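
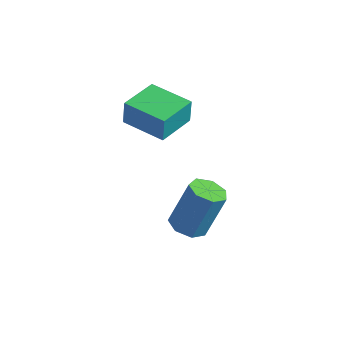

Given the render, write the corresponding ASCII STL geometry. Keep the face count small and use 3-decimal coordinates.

solid 
facet normal -0.999 -0.021 0.024
outer loop
vertex -0.512 0.641 3.901
vertex -0.551 2.358 3.812
vertex -0.538 0.582 2.773
endloop
endfacet
facet normal 0.022 -0.998 0.052
outer loop
vertex 1.351 0.622 2.728
vertex -0.512 0.641 3.901
vertex -0.538 0.582 2.773
endloop
endfacet
facet normal -0.999 -0.021 0.024
outer loop
vertex -0.538 0.582 2.773
vertex -0.551 2.358 3.812
vertex -0.577 2.299 2.684
endloop
endfacet
facet normal -0.023 -0.052 -0.998
outer loop
vertex -0.577 2.299 2.684
vertex 1.351 0.622 2.728
vertex -0.538 0.582 2.773
endloop
endfacet
facet normal 0.023 0.052 0.998
outer loop
vertex -0.512 0.641 3.901
vertex 1.338 2.398 3.767
vertex -0.551 2.358 3.812
endloop
endfacet
facet normal 0.022 -0.998 0.052
outer loop
vertex 1.377 0.681 3.856
vertex -0.512 0.641 3.901
vertex 1.351 0.622 2.728
endloop
endfacet
facet normal 0.023 0.052 0.998
outer loop
vertex 1.377 0.681 3.856
vertex 1.338 2.398 3.767
vertex -0.512 0.641 3.901
endloop
endfacet
facet normal -0.022 0.998 -0.052
outer loop
vertex -0.551 2.358 3.812
vertex 1.338 2.398 3.767
vertex -0.577 2.299 2.684
endloop
endfacet
facet normal -0.023 -0.052 -0.998
outer loop
vertex 1.312 2.339 2.639
vertex 1.351 0.622 2.728
vertex -0.577 2.299 2.684
endloop
endfacet
facet normal -0.022 0.998 -0.052
outer loop
vertex -0.577 2.299 2.684
vertex 1.338 2.398 3.767
vertex 1.312 2.339 2.639
endloop
endfacet
facet normal 0.999 0.021 -0.024
outer loop
vertex 1.312 2.339 2.639
vertex 1.377 0.681 3.856
vertex 1.351 0.622 2.728
endloop
endfacet
facet normal 0.999 0.021 -0.024
outer loop
vertex 1.338 2.398 3.767
vertex 1.377 0.681 3.856
vertex 1.312 2.339 2.639
endloop
endfacet
facet normal -0.201 -0.348 -0.916
outer loop
vertex 3.192 0.877 -2.388
vertex 2.416 0.777 -2.18
vertex 2.771 1.428 -2.505
endloop
endfacet
facet normal 0.775 0.515 -0.366
outer loop
vertex 3.192 0.877 -2.388
vertex 2.771 1.428 -2.505
vertex 3.621 1.624 -0.429
endloop
endfacet
facet normal 0.774 0.516 -0.366
outer loop
vertex 3.621 1.624 -0.429
vertex 2.771 1.428 -2.505
vertex 3.199 2.174 -0.546
endloop
endfacet
facet normal 0.201 0.349 0.915
outer loop
vertex 3.621 1.624 -0.429
vertex 3.199 2.174 -0.546
vertex 2.844 1.523 -0.22
endloop
endfacet
facet normal -0.199 -0.349 -0.916
outer loop
vertex 2.771 1.428 -2.505
vertex 2.416 0.777 -2.18
vertex 2.082 1.488 -2.378
endloop
endfacet
facet normal 0.015 0.933 -0.359
outer loop
vertex 2.771 1.428 -2.505
vertex 2.082 1.488 -2.378
vertex 3.199 2.174 -0.546
endloop
endfacet
facet normal 0.015 0.933 -0.358
outer loop
vertex 3.199 2.174 -0.546
vertex 2.082 1.488 -2.378
vertex 2.511 2.234 -0.418
endloop
endfacet
facet normal 0.201 0.349 0.915
outer loop
vertex 3.199 2.174 -0.546
vertex 2.511 2.234 -0.418
vertex 2.844 1.523 -0.22
endloop
endfacet
facet normal -0.200 -0.349 -0.915
outer loop
vertex 2.082 1.488 -2.378
vertex 2.416 0.777 -2.18
vertex 1.645 1.012 -2.101
endloop
endfacet
facet normal -0.757 0.648 -0.081
outer loop
vertex 2.082 1.488 -2.378
vertex 1.645 1.012 -2.101
vertex 2.511 2.234 -0.418
endloop
endfacet
facet normal -0.756 0.649 -0.082
outer loop
vertex 2.511 2.234 -0.418
vertex 1.645 1.012 -2.101
vertex 2.073 1.759 -0.142
endloop
endfacet
facet normal 0.199 0.348 0.916
outer loop
vertex 2.511 2.234 -0.418
vertex 2.073 1.759 -0.142
vertex 2.844 1.523 -0.22
endloop
endfacet
facet normal -0.200 -0.349 -0.915
outer loop
vertex 1.645 1.012 -2.101
vertex 2.416 0.777 -2.18
vertex 1.788 0.359 -1.883
endloop
endfacet
facet normal -0.958 -0.124 0.257
outer loop
vertex 1.645 1.012 -2.101
vertex 1.788 0.359 -1.883
vertex 2.073 1.759 -0.142
endloop
endfacet
facet normal -0.958 -0.124 0.257
outer loop
vertex 2.073 1.759 -0.142
vertex 1.788 0.359 -1.883
vertex 2.216 1.106 0.076
endloop
endfacet
facet normal 0.200 0.349 0.916
outer loop
vertex 2.073 1.759 -0.142
vertex 2.216 1.106 0.076
vertex 2.844 1.523 -0.22
endloop
endfacet
facet normal -0.200 -0.349 -0.915
outer loop
vertex 1.788 0.359 -1.883
vertex 2.416 0.777 -2.18
vertex 2.404 0.021 -1.889
endloop
endfacet
facet normal -0.437 -0.804 0.402
outer loop
vertex 1.788 0.359 -1.883
vertex 2.404 0.021 -1.889
vertex 2.216 1.106 0.076
endloop
endfacet
facet normal -0.438 -0.804 0.402
outer loop
vertex 2.216 1.106 0.076
vertex 2.404 0.021 -1.889
vertex 2.832 0.767 0.07
endloop
endfacet
facet normal 0.200 0.348 0.916
outer loop
vertex 2.216 1.106 0.076
vertex 2.832 0.767 0.07
vertex 2.844 1.523 -0.22
endloop
endfacet
facet normal -0.200 -0.349 -0.916
outer loop
vertex 2.404 0.021 -1.889
vertex 2.416 0.777 -2.18
vertex 3.029 0.251 -2.113
endloop
endfacet
facet normal 0.411 -0.878 0.245
outer loop
vertex 2.404 0.021 -1.889
vertex 3.029 0.251 -2.113
vertex 2.832 0.767 0.07
endloop
endfacet
facet normal 0.412 -0.878 0.245
outer loop
vertex 2.832 0.767 0.07
vertex 3.029 0.251 -2.113
vertex 3.457 0.998 -0.154
endloop
endfacet
facet normal 0.200 0.348 0.916
outer loop
vertex 2.832 0.767 0.07
vertex 3.457 0.998 -0.154
vertex 2.844 1.523 -0.22
endloop
endfacet
facet normal -0.200 -0.350 -0.915
outer loop
vertex 3.029 0.251 -2.113
vertex 2.416 0.777 -2.18
vertex 3.192 0.877 -2.388
endloop
endfacet
facet normal 0.952 -0.291 -0.097
outer loop
vertex 3.029 0.251 -2.113
vertex 3.192 0.877 -2.388
vertex 3.457 0.998 -0.154
endloop
endfacet
facet normal 0.952 -0.292 -0.097
outer loop
vertex 3.457 0.998 -0.154
vertex 3.192 0.877 -2.388
vertex 3.621 1.624 -0.429
endloop
endfacet
facet normal 0.201 0.349 0.915
outer loop
vertex 3.457 0.998 -0.154
vertex 3.621 1.624 -0.429
vertex 2.844 1.523 -0.22
endloop
endfacet

endsolid


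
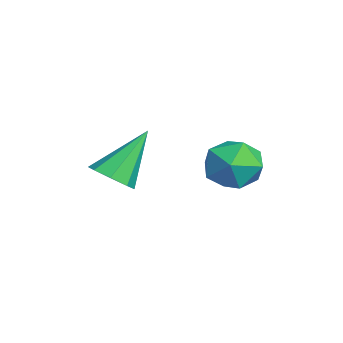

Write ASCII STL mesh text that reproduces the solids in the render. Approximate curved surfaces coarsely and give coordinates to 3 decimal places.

solid 
facet normal -0.499 0.795 -0.346
outer loop
vertex 1.415 2.496 -1.129
vertex 0.541 2.053 -0.886
vertex 1.013 2.641 -0.215
endloop
endfacet
facet normal 0.142 0.985 -0.094
outer loop
vertex 1.415 2.496 -1.129
vertex 1.013 2.641 -0.215
vertex 2.006 2.489 -0.311
endloop
endfacet
facet normal 0.638 0.621 -0.456
outer loop
vertex 1.415 2.496 -1.129
vertex 2.006 2.489 -0.311
vertex 2.148 1.807 -1.042
endloop
endfacet
facet normal 0.304 0.206 -0.930
outer loop
vertex 1.415 2.496 -1.129
vertex 2.148 1.807 -1.042
vertex 1.242 1.538 -1.398
endloop
endfacet
facet normal -0.399 0.314 -0.862
outer loop
vertex 1.415 2.496 -1.129
vertex 1.242 1.538 -1.398
vertex 0.541 2.053 -0.886
endloop
endfacet
facet normal 0.178 0.787 0.590
outer loop
vertex 2.006 2.489 -0.311
vertex 1.013 2.641 -0.215
vertex 1.498 2.042 0.438
endloop
endfacet
facet normal -0.858 0.479 0.184
outer loop
vertex 1.013 2.641 -0.215
vertex 0.541 2.053 -0.886
vertex 0.592 1.773 0.082
endloop
endfacet
facet normal -0.697 -0.300 -0.652
outer loop
vertex 0.541 2.053 -0.886
vertex 1.242 1.538 -1.398
vertex 0.734 1.091 -0.649
endloop
endfacet
facet normal 0.440 -0.474 -0.762
outer loop
vertex 1.242 1.538 -1.398
vertex 2.148 1.807 -1.042
vertex 1.727 0.939 -0.745
endloop
endfacet
facet normal 0.980 0.198 0.006
outer loop
vertex 2.148 1.807 -1.042
vertex 2.006 2.489 -0.311
vertex 2.199 1.527 -0.074
endloop
endfacet
facet normal -0.304 -0.206 0.930
outer loop
vertex 1.325 1.084 0.169
vertex 1.498 2.042 0.438
vertex 0.592 1.773 0.082
endloop
endfacet
facet normal -0.638 -0.621 0.456
outer loop
vertex 1.325 1.084 0.169
vertex 0.592 1.773 0.082
vertex 0.734 1.091 -0.649
endloop
endfacet
facet normal -0.142 -0.985 0.094
outer loop
vertex 1.325 1.084 0.169
vertex 0.734 1.091 -0.649
vertex 1.727 0.939 -0.745
endloop
endfacet
facet normal 0.499 -0.795 0.346
outer loop
vertex 1.325 1.084 0.169
vertex 1.727 0.939 -0.745
vertex 2.199 1.527 -0.074
endloop
endfacet
facet normal 0.399 -0.314 0.862
outer loop
vertex 1.325 1.084 0.169
vertex 2.199 1.527 -0.074
vertex 1.498 2.042 0.438
endloop
endfacet
facet normal -0.440 0.474 0.762
outer loop
vertex 0.592 1.773 0.082
vertex 1.498 2.042 0.438
vertex 1.013 2.641 -0.215
endloop
endfacet
facet normal -0.980 -0.198 -0.006
outer loop
vertex 0.734 1.091 -0.649
vertex 0.592 1.773 0.082
vertex 0.541 2.053 -0.886
endloop
endfacet
facet normal -0.178 -0.787 -0.590
outer loop
vertex 1.727 0.939 -0.745
vertex 0.734 1.091 -0.649
vertex 1.242 1.538 -1.398
endloop
endfacet
facet normal 0.858 -0.479 -0.184
outer loop
vertex 2.199 1.527 -0.074
vertex 1.727 0.939 -0.745
vertex 2.148 1.807 -1.042
endloop
endfacet
facet normal 0.697 0.300 0.652
outer loop
vertex 1.498 2.042 0.438
vertex 2.199 1.527 -0.074
vertex 2.006 2.489 -0.311
endloop
endfacet
facet normal 0.301 -0.578 -0.758
outer loop
vertex 0.649 -1.139 -1.447
vertex -0.044 -1.497 -1.449
vertex 0.255 -0.872 -1.807
endloop
endfacet
facet normal 0.548 0.836 0.021
outer loop
vertex 0.649 -1.139 -1.447
vertex 0.255 -0.872 -1.807
vertex -0.656 -0.323 0.089
endloop
endfacet
facet normal 0.303 -0.579 -0.757
outer loop
vertex 0.255 -0.872 -1.807
vertex -0.044 -1.497 -1.449
vertex -0.314 -0.972 -1.958
endloop
endfacet
facet normal -0.083 0.946 -0.314
outer loop
vertex 0.255 -0.872 -1.807
vertex -0.314 -0.972 -1.958
vertex -0.656 -0.323 0.089
endloop
endfacet
facet normal 0.302 -0.579 -0.757
outer loop
vertex -0.314 -0.972 -1.958
vertex -0.044 -1.497 -1.449
vertex -0.725 -1.379 -1.811
endloop
endfacet
facet normal -0.722 0.615 -0.316
outer loop
vertex -0.314 -0.972 -1.958
vertex -0.725 -1.379 -1.811
vertex -0.656 -0.323 0.089
endloop
endfacet
facet normal 0.302 -0.580 -0.757
outer loop
vertex -0.725 -1.379 -1.811
vertex -0.044 -1.497 -1.449
vertex -0.737 -1.855 -1.451
endloop
endfacet
facet normal -0.999 0.037 0.016
outer loop
vertex -0.725 -1.379 -1.811
vertex -0.737 -1.855 -1.451
vertex -0.656 -0.323 0.089
endloop
endfacet
facet normal 0.301 -0.578 -0.758
outer loop
vertex -0.737 -1.855 -1.451
vertex -0.044 -1.497 -1.449
vertex -0.343 -2.122 -1.091
endloop
endfacet
facet normal -0.749 -0.449 0.487
outer loop
vertex -0.737 -1.855 -1.451
vertex -0.343 -2.122 -1.091
vertex -0.656 -0.323 0.089
endloop
endfacet
facet normal 0.302 -0.578 -0.758
outer loop
vertex -0.343 -2.122 -1.091
vertex -0.044 -1.497 -1.449
vertex 0.226 -2.023 -0.94
endloop
endfacet
facet normal -0.120 -0.559 0.820
outer loop
vertex -0.343 -2.122 -1.091
vertex 0.226 -2.023 -0.94
vertex -0.656 -0.323 0.089
endloop
endfacet
facet normal 0.302 -0.578 -0.758
outer loop
vertex 0.226 -2.023 -0.94
vertex -0.044 -1.497 -1.449
vertex 0.637 -1.616 -1.087
endloop
endfacet
facet normal 0.520 -0.228 0.823
outer loop
vertex 0.226 -2.023 -0.94
vertex 0.637 -1.616 -1.087
vertex -0.656 -0.323 0.089
endloop
endfacet
facet normal 0.301 -0.579 -0.757
outer loop
vertex 0.637 -1.616 -1.087
vertex -0.044 -1.497 -1.449
vertex 0.649 -1.139 -1.447
endloop
endfacet
facet normal 0.797 0.351 0.491
outer loop
vertex 0.637 -1.616 -1.087
vertex 0.649 -1.139 -1.447
vertex -0.656 -0.323 0.089
endloop
endfacet

endsolid


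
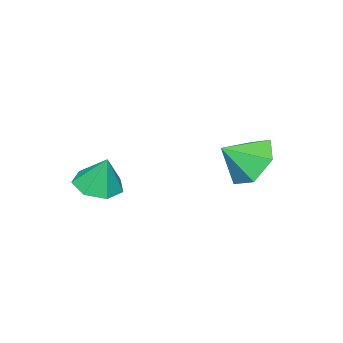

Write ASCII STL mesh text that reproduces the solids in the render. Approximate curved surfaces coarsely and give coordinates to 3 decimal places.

solid 
facet normal -0.633 0.485 -0.604
outer loop
vertex -0.703 1.433 -0.454
vertex -1.234 1.696 0.314
vertex -0.508 2.263 0.009
endloop
endfacet
facet normal 0.976 -0.134 -0.171
outer loop
vertex -0.703 1.433 -0.454
vertex -0.508 2.263 0.009
vertex -0.486 1.124 1.026
endloop
endfacet
facet normal -0.633 0.485 -0.604
outer loop
vertex -0.508 2.263 0.009
vertex -1.234 1.696 0.314
vertex -1.039 2.526 0.777
endloop
endfacet
facet normal 0.813 0.396 0.426
outer loop
vertex -0.508 2.263 0.009
vertex -1.039 2.526 0.777
vertex -0.486 1.124 1.026
endloop
endfacet
facet normal -0.633 0.485 -0.603
outer loop
vertex -1.039 2.526 0.777
vertex -1.234 1.696 0.314
vertex -1.764 1.959 1.082
endloop
endfacet
facet normal 0.204 0.249 0.947
outer loop
vertex -1.039 2.526 0.777
vertex -1.764 1.959 1.082
vertex -0.486 1.124 1.026
endloop
endfacet
facet normal -0.633 0.485 -0.603
outer loop
vertex -1.764 1.959 1.082
vertex -1.234 1.696 0.314
vertex -1.959 1.129 0.619
endloop
endfacet
facet normal -0.242 -0.429 0.870
outer loop
vertex -1.764 1.959 1.082
vertex -1.959 1.129 0.619
vertex -0.486 1.124 1.026
endloop
endfacet
facet normal -0.633 0.485 -0.604
outer loop
vertex -1.959 1.129 0.619
vertex -1.234 1.696 0.314
vertex -1.428 0.866 -0.149
endloop
endfacet
facet normal -0.079 -0.959 0.274
outer loop
vertex -1.959 1.129 0.619
vertex -1.428 0.866 -0.149
vertex -0.486 1.124 1.026
endloop
endfacet
facet normal -0.633 0.485 -0.604
outer loop
vertex -1.428 0.866 -0.149
vertex -1.234 1.696 0.314
vertex -0.703 1.433 -0.454
endloop
endfacet
facet normal 0.530 -0.811 -0.247
outer loop
vertex -1.428 0.866 -0.149
vertex -0.703 1.433 -0.454
vertex -0.486 1.124 1.026
endloop
endfacet
facet normal -0.007 -0.308 -0.951
outer loop
vertex 2.596 -1.41 -0.354
vertex 1.826 -1.525 -0.311
vertex 2.21 -0.88 -0.523
endloop
endfacet
facet normal 0.712 0.622 0.324
outer loop
vertex 2.596 -1.41 -0.354
vertex 2.21 -0.88 -0.523
vertex 1.834 -1.155 0.831
endloop
endfacet
facet normal -0.007 -0.308 -0.951
outer loop
vertex 2.21 -0.88 -0.523
vertex 1.826 -1.525 -0.311
vertex 1.535 -0.836 -0.532
endloop
endfacet
facet normal 0.061 0.975 0.215
outer loop
vertex 2.21 -0.88 -0.523
vertex 1.535 -0.836 -0.532
vertex 1.834 -1.155 0.831
endloop
endfacet
facet normal -0.007 -0.308 -0.951
outer loop
vertex 1.535 -0.836 -0.532
vertex 1.826 -1.525 -0.311
vertex 1.079 -1.311 -0.375
endloop
endfacet
facet normal -0.634 0.710 0.305
outer loop
vertex 1.535 -0.836 -0.532
vertex 1.079 -1.311 -0.375
vertex 1.834 -1.155 0.831
endloop
endfacet
facet normal -0.007 -0.309 -0.951
outer loop
vertex 1.079 -1.311 -0.375
vertex 1.826 -1.525 -0.311
vertex 1.185 -1.947 -0.169
endloop
endfacet
facet normal -0.849 0.029 0.528
outer loop
vertex 1.079 -1.311 -0.375
vertex 1.185 -1.947 -0.169
vertex 1.834 -1.155 0.831
endloop
endfacet
facet normal -0.007 -0.309 -0.951
outer loop
vertex 1.185 -1.947 -0.169
vertex 1.826 -1.525 -0.311
vertex 1.774 -2.265 -0.07
endloop
endfacet
facet normal -0.421 -0.558 0.715
outer loop
vertex 1.185 -1.947 -0.169
vertex 1.774 -2.265 -0.07
vertex 1.834 -1.155 0.831
endloop
endfacet
facet normal -0.007 -0.309 -0.951
outer loop
vertex 1.774 -2.265 -0.07
vertex 1.826 -1.525 -0.311
vertex 2.402 -2.027 -0.152
endloop
endfacet
facet normal 0.325 -0.607 0.726
outer loop
vertex 1.774 -2.265 -0.07
vertex 2.402 -2.027 -0.152
vertex 1.834 -1.155 0.831
endloop
endfacet
facet normal -0.007 -0.309 -0.951
outer loop
vertex 2.402 -2.027 -0.152
vertex 1.826 -1.525 -0.311
vertex 2.596 -1.41 -0.354
endloop
endfacet
facet normal 0.830 -0.081 0.551
outer loop
vertex 2.402 -2.027 -0.152
vertex 2.596 -1.41 -0.354
vertex 1.834 -1.155 0.831
endloop
endfacet

endsolid


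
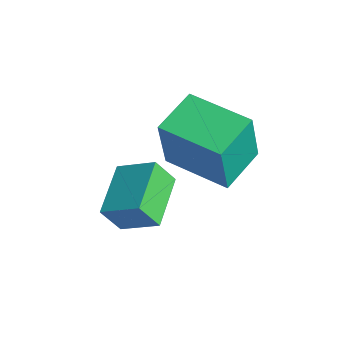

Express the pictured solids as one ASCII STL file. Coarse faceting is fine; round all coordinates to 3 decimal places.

solid 
facet normal -0.517 0.834 0.192
outer loop
vertex 2.234 2.391 1.291
vertex 3.687 3.292 1.293
vertex 2.076 2.648 -0.249
endloop
endfacet
facet normal -0.850 -0.527 -0.001
outer loop
vertex 2.733 1.588 -0.493
vertex 2.234 2.391 1.291
vertex 2.076 2.648 -0.249
endloop
endfacet
facet normal -0.517 0.835 0.191
outer loop
vertex 2.076 2.648 -0.249
vertex 3.687 3.292 1.293
vertex 3.53 3.548 -0.248
endloop
endfacet
facet normal -0.101 0.164 -0.981
outer loop
vertex 3.53 3.548 -0.248
vertex 2.733 1.588 -0.493
vertex 2.076 2.648 -0.249
endloop
endfacet
facet normal 0.100 -0.164 0.981
outer loop
vertex 2.234 2.391 1.291
vertex 4.344 2.232 1.049
vertex 3.687 3.292 1.293
endloop
endfacet
facet normal -0.850 -0.526 -0.001
outer loop
vertex 2.89 1.332 1.048
vertex 2.234 2.391 1.291
vertex 2.733 1.588 -0.493
endloop
endfacet
facet normal 0.100 -0.163 0.982
outer loop
vertex 2.89 1.332 1.048
vertex 4.344 2.232 1.049
vertex 2.234 2.391 1.291
endloop
endfacet
facet normal 0.850 0.527 0.001
outer loop
vertex 3.687 3.292 1.293
vertex 4.344 2.232 1.049
vertex 3.53 3.548 -0.248
endloop
endfacet
facet normal -0.100 0.163 -0.981
outer loop
vertex 4.186 2.489 -0.491
vertex 2.733 1.588 -0.493
vertex 3.53 3.548 -0.248
endloop
endfacet
facet normal 0.850 0.526 0.001
outer loop
vertex 3.53 3.548 -0.248
vertex 4.344 2.232 1.049
vertex 4.186 2.489 -0.491
endloop
endfacet
facet normal 0.517 -0.834 -0.191
outer loop
vertex 4.186 2.489 -0.491
vertex 2.89 1.332 1.048
vertex 2.733 1.588 -0.493
endloop
endfacet
facet normal 0.517 -0.834 -0.192
outer loop
vertex 4.344 2.232 1.049
vertex 2.89 1.332 1.048
vertex 4.186 2.489 -0.491
endloop
endfacet
facet normal -0.775 0.597 0.208
outer loop
vertex 2.182 0.599 -0.848
vertex 2.858 1.285 -0.297
vertex 2.325 1.034 -1.565
endloop
endfacet
facet normal -0.608 -0.619 -0.497
outer loop
vertex 3.442 0.175 -1.863
vertex 2.182 0.599 -0.848
vertex 2.325 1.034 -1.565
endloop
endfacet
facet normal -0.775 0.597 0.208
outer loop
vertex 2.325 1.034 -1.565
vertex 2.858 1.285 -0.297
vertex 3.001 1.72 -1.013
endloop
endfacet
facet normal 0.169 0.512 -0.842
outer loop
vertex 3.001 1.72 -1.013
vertex 3.442 0.175 -1.863
vertex 2.325 1.034 -1.565
endloop
endfacet
facet normal -0.168 -0.511 0.843
outer loop
vertex 2.182 0.599 -0.848
vertex 3.975 0.426 -0.595
vertex 2.858 1.285 -0.297
endloop
endfacet
facet normal -0.609 -0.618 -0.497
outer loop
vertex 3.299 -0.26 -1.147
vertex 2.182 0.599 -0.848
vertex 3.442 0.175 -1.863
endloop
endfacet
facet normal -0.168 -0.512 0.842
outer loop
vertex 3.299 -0.26 -1.147
vertex 3.975 0.426 -0.595
vertex 2.182 0.599 -0.848
endloop
endfacet
facet normal 0.608 0.619 0.497
outer loop
vertex 2.858 1.285 -0.297
vertex 3.975 0.426 -0.595
vertex 3.001 1.72 -1.013
endloop
endfacet
facet normal 0.168 0.512 -0.843
outer loop
vertex 4.118 0.861 -1.312
vertex 3.442 0.175 -1.863
vertex 3.001 1.72 -1.013
endloop
endfacet
facet normal 0.609 0.619 0.497
outer loop
vertex 3.001 1.72 -1.013
vertex 3.975 0.426 -0.595
vertex 4.118 0.861 -1.312
endloop
endfacet
facet normal 0.775 -0.597 -0.208
outer loop
vertex 4.118 0.861 -1.312
vertex 3.299 -0.26 -1.147
vertex 3.442 0.175 -1.863
endloop
endfacet
facet normal 0.775 -0.597 -0.208
outer loop
vertex 3.975 0.426 -0.595
vertex 3.299 -0.26 -1.147
vertex 4.118 0.861 -1.312
endloop
endfacet

endsolid


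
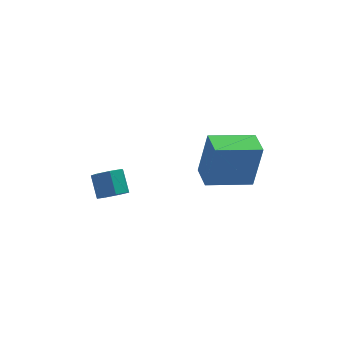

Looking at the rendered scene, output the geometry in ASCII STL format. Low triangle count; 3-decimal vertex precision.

solid 
facet normal -0.979 -0.062 0.195
outer loop
vertex 3.0 -2.338 4.862
vertex 2.922 -1.252 4.817
vertex 2.609 -2.449 2.863
endloop
endfacet
facet normal 0.071 -0.997 0.041
outer loop
vertex 4.518 -2.328 2.483
vertex 3.0 -2.338 4.862
vertex 2.609 -2.449 2.863
endloop
endfacet
facet normal -0.979 -0.062 0.195
outer loop
vertex 2.609 -2.449 2.863
vertex 2.922 -1.252 4.817
vertex 2.531 -1.362 2.818
endloop
endfacet
facet normal -0.192 -0.054 -0.980
outer loop
vertex 2.531 -1.362 2.818
vertex 4.518 -2.328 2.483
vertex 2.609 -2.449 2.863
endloop
endfacet
facet normal 0.192 0.054 0.980
outer loop
vertex 3.0 -2.338 4.862
vertex 4.831 -1.131 4.437
vertex 2.922 -1.252 4.817
endloop
endfacet
facet normal 0.071 -0.997 0.041
outer loop
vertex 4.909 -2.218 4.482
vertex 3.0 -2.338 4.862
vertex 4.518 -2.328 2.483
endloop
endfacet
facet normal 0.192 0.054 0.980
outer loop
vertex 4.909 -2.218 4.482
vertex 4.831 -1.131 4.437
vertex 3.0 -2.338 4.862
endloop
endfacet
facet normal -0.071 0.997 -0.041
outer loop
vertex 2.922 -1.252 4.817
vertex 4.831 -1.131 4.437
vertex 2.531 -1.362 2.818
endloop
endfacet
facet normal -0.192 -0.054 -0.980
outer loop
vertex 4.44 -1.242 2.438
vertex 4.518 -2.328 2.483
vertex 2.531 -1.362 2.818
endloop
endfacet
facet normal -0.071 0.997 -0.041
outer loop
vertex 2.531 -1.362 2.818
vertex 4.831 -1.131 4.437
vertex 4.44 -1.242 2.438
endloop
endfacet
facet normal 0.979 0.062 -0.195
outer loop
vertex 4.44 -1.242 2.438
vertex 4.909 -2.218 4.482
vertex 4.518 -2.328 2.483
endloop
endfacet
facet normal 0.979 0.062 -0.195
outer loop
vertex 4.831 -1.131 4.437
vertex 4.909 -2.218 4.482
vertex 4.44 -1.242 2.438
endloop
endfacet
facet normal 0.104 -0.727 -0.678
outer loop
vertex -0.18 -1.398 1.877
vertex -0.813 -1.567 1.961
vertex -0.556 -1.133 1.535
endloop
endfacet
facet normal 0.748 0.507 -0.429
outer loop
vertex -0.18 -1.398 1.877
vertex -0.556 -1.133 1.535
vertex -0.295 -0.604 2.616
endloop
endfacet
facet normal 0.748 0.506 -0.428
outer loop
vertex -0.295 -0.604 2.616
vertex -0.556 -1.133 1.535
vertex -0.67 -0.34 2.273
endloop
endfacet
facet normal -0.106 0.729 0.677
outer loop
vertex -0.295 -0.604 2.616
vertex -0.67 -0.34 2.273
vertex -0.927 -0.773 2.699
endloop
endfacet
facet normal 0.106 -0.728 -0.678
outer loop
vertex -0.556 -1.133 1.535
vertex -0.813 -1.567 1.961
vertex -1.124 -1.195 1.513
endloop
endfacet
facet normal -0.045 0.677 -0.735
outer loop
vertex -0.556 -1.133 1.535
vertex -1.124 -1.195 1.513
vertex -0.67 -0.34 2.273
endloop
endfacet
facet normal -0.047 0.677 -0.734
outer loop
vertex -0.67 -0.34 2.273
vertex -1.124 -1.195 1.513
vertex -1.239 -0.402 2.252
endloop
endfacet
facet normal -0.104 0.728 0.677
outer loop
vertex -0.67 -0.34 2.273
vertex -1.239 -0.402 2.252
vertex -0.927 -0.773 2.699
endloop
endfacet
facet normal 0.105 -0.728 -0.677
outer loop
vertex -1.124 -1.195 1.513
vertex -0.813 -1.567 1.961
vertex -1.459 -1.537 1.829
endloop
endfacet
facet normal -0.805 0.338 -0.488
outer loop
vertex -1.124 -1.195 1.513
vertex -1.459 -1.537 1.829
vertex -1.239 -0.402 2.252
endloop
endfacet
facet normal -0.805 0.338 -0.488
outer loop
vertex -1.239 -0.402 2.252
vertex -1.459 -1.537 1.829
vertex -1.573 -0.743 2.567
endloop
endfacet
facet normal -0.105 0.728 0.677
outer loop
vertex -1.239 -0.402 2.252
vertex -1.573 -0.743 2.567
vertex -0.927 -0.773 2.699
endloop
endfacet
facet normal 0.105 -0.728 -0.677
outer loop
vertex -1.459 -1.537 1.829
vertex -0.813 -1.567 1.961
vertex -1.307 -1.901 2.244
endloop
endfacet
facet normal -0.958 -0.256 0.127
outer loop
vertex -1.459 -1.537 1.829
vertex -1.307 -1.901 2.244
vertex -1.573 -0.743 2.567
endloop
endfacet
facet normal -0.959 -0.255 0.126
outer loop
vertex -1.573 -0.743 2.567
vertex -1.307 -1.901 2.244
vertex -1.421 -1.108 2.982
endloop
endfacet
facet normal -0.105 0.727 0.678
outer loop
vertex -1.573 -0.743 2.567
vertex -1.421 -1.108 2.982
vertex -0.927 -0.773 2.699
endloop
endfacet
facet normal 0.104 -0.728 -0.678
outer loop
vertex -1.307 -1.901 2.244
vertex -0.813 -1.567 1.961
vertex -0.783 -2.014 2.446
endloop
endfacet
facet normal -0.390 -0.657 0.645
outer loop
vertex -1.307 -1.901 2.244
vertex -0.783 -2.014 2.446
vertex -1.421 -1.108 2.982
endloop
endfacet
facet normal -0.389 -0.656 0.646
outer loop
vertex -1.421 -1.108 2.982
vertex -0.783 -2.014 2.446
vertex -0.897 -1.22 3.184
endloop
endfacet
facet normal -0.106 0.728 0.677
outer loop
vertex -1.421 -1.108 2.982
vertex -0.897 -1.22 3.184
vertex -0.927 -0.773 2.699
endloop
endfacet
facet normal 0.105 -0.728 -0.677
outer loop
vertex -0.783 -2.014 2.446
vertex -0.813 -1.567 1.961
vertex -0.281 -1.79 2.283
endloop
endfacet
facet normal 0.472 -0.563 0.679
outer loop
vertex -0.783 -2.014 2.446
vertex -0.281 -1.79 2.283
vertex -0.897 -1.22 3.184
endloop
endfacet
facet normal 0.472 -0.562 0.679
outer loop
vertex -0.897 -1.22 3.184
vertex -0.281 -1.79 2.283
vertex -0.396 -0.996 3.021
endloop
endfacet
facet normal -0.105 0.728 0.677
outer loop
vertex -0.897 -1.22 3.184
vertex -0.396 -0.996 3.021
vertex -0.927 -0.773 2.699
endloop
endfacet
facet normal 0.105 -0.728 -0.677
outer loop
vertex -0.281 -1.79 2.283
vertex -0.813 -1.567 1.961
vertex -0.18 -1.398 1.877
endloop
endfacet
facet normal 0.979 -0.045 0.200
outer loop
vertex -0.281 -1.79 2.283
vertex -0.18 -1.398 1.877
vertex -0.396 -0.996 3.021
endloop
endfacet
facet normal 0.979 -0.045 0.201
outer loop
vertex -0.396 -0.996 3.021
vertex -0.18 -1.398 1.877
vertex -0.295 -0.604 2.616
endloop
endfacet
facet normal -0.106 0.728 0.678
outer loop
vertex -0.396 -0.996 3.021
vertex -0.295 -0.604 2.616
vertex -0.927 -0.773 2.699
endloop
endfacet

endsolid


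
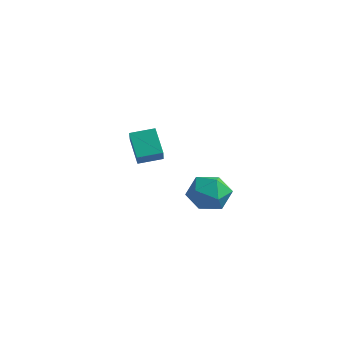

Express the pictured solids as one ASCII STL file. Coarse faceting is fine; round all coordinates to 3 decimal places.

solid 
facet normal -0.964 -0.127 0.234
outer loop
vertex 2.287 -0.507 -2.528
vertex 2.394 -1.414 -2.581
vertex 2.53 -0.983 -1.786
endloop
endfacet
facet normal -0.706 0.468 0.531
outer loop
vertex 2.287 -0.507 -2.528
vertex 2.53 -0.983 -1.786
vertex 2.928 -0.179 -1.965
endloop
endfacet
facet normal -0.461 0.888 0.007
outer loop
vertex 2.287 -0.507 -2.528
vertex 2.928 -0.179 -1.965
vertex 3.039 -0.114 -2.87
endloop
endfacet
facet normal -0.567 0.552 -0.612
outer loop
vertex 2.287 -0.507 -2.528
vertex 3.039 -0.114 -2.87
vertex 2.708 -0.877 -3.251
endloop
endfacet
facet normal -0.878 -0.076 -0.472
outer loop
vertex 2.287 -0.507 -2.528
vertex 2.708 -0.877 -3.251
vertex 2.394 -1.414 -2.581
endloop
endfacet
facet normal -0.154 0.287 0.945
outer loop
vertex 2.928 -0.179 -1.965
vertex 2.53 -0.983 -1.786
vertex 3.432 -0.883 -1.669
endloop
endfacet
facet normal -0.571 -0.677 0.465
outer loop
vertex 2.53 -0.983 -1.786
vertex 2.394 -1.414 -2.581
vertex 3.101 -1.646 -2.05
endloop
endfacet
facet normal -0.432 -0.594 -0.679
outer loop
vertex 2.394 -1.414 -2.581
vertex 2.708 -0.877 -3.251
vertex 3.212 -1.581 -2.955
endloop
endfacet
facet normal 0.071 0.421 -0.904
outer loop
vertex 2.708 -0.877 -3.251
vertex 3.039 -0.114 -2.87
vertex 3.61 -0.777 -3.134
endloop
endfacet
facet normal 0.242 0.965 0.099
outer loop
vertex 3.039 -0.114 -2.87
vertex 2.928 -0.179 -1.965
vertex 3.746 -0.346 -2.339
endloop
endfacet
facet normal 0.567 -0.552 0.612
outer loop
vertex 3.853 -1.253 -2.392
vertex 3.432 -0.883 -1.669
vertex 3.101 -1.646 -2.05
endloop
endfacet
facet normal 0.461 -0.888 -0.007
outer loop
vertex 3.853 -1.253 -2.392
vertex 3.101 -1.646 -2.05
vertex 3.212 -1.581 -2.955
endloop
endfacet
facet normal 0.706 -0.468 -0.531
outer loop
vertex 3.853 -1.253 -2.392
vertex 3.212 -1.581 -2.955
vertex 3.61 -0.777 -3.134
endloop
endfacet
facet normal 0.964 0.127 -0.234
outer loop
vertex 3.853 -1.253 -2.392
vertex 3.61 -0.777 -3.134
vertex 3.746 -0.346 -2.339
endloop
endfacet
facet normal 0.878 0.076 0.472
outer loop
vertex 3.853 -1.253 -2.392
vertex 3.746 -0.346 -2.339
vertex 3.432 -0.883 -1.669
endloop
endfacet
facet normal -0.071 -0.421 0.904
outer loop
vertex 3.101 -1.646 -2.05
vertex 3.432 -0.883 -1.669
vertex 2.53 -0.983 -1.786
endloop
endfacet
facet normal -0.242 -0.965 -0.099
outer loop
vertex 3.212 -1.581 -2.955
vertex 3.101 -1.646 -2.05
vertex 2.394 -1.414 -2.581
endloop
endfacet
facet normal 0.154 -0.287 -0.945
outer loop
vertex 3.61 -0.777 -3.134
vertex 3.212 -1.581 -2.955
vertex 2.708 -0.877 -3.251
endloop
endfacet
facet normal 0.571 0.677 -0.465
outer loop
vertex 3.746 -0.346 -2.339
vertex 3.61 -0.777 -3.134
vertex 3.039 -0.114 -2.87
endloop
endfacet
facet normal 0.432 0.594 0.679
outer loop
vertex 3.432 -0.883 -1.669
vertex 3.746 -0.346 -2.339
vertex 2.928 -0.179 -1.965
endloop
endfacet
facet normal -0.625 0.319 0.712
outer loop
vertex -1.914 0.085 -1.283
vertex -1.295 0.886 -1.099
vertex -2.412 0.625 -1.962
endloop
endfacet
facet normal -0.601 -0.779 -0.179
outer loop
vertex -1.605 0.214 -2.881
vertex -1.914 0.085 -1.283
vertex -2.412 0.625 -1.962
endloop
endfacet
facet normal -0.625 0.319 0.713
outer loop
vertex -2.412 0.625 -1.962
vertex -1.295 0.886 -1.099
vertex -1.792 1.427 -1.777
endloop
endfacet
facet normal -0.497 0.541 -0.678
outer loop
vertex -1.792 1.427 -1.777
vertex -1.605 0.214 -2.881
vertex -2.412 0.625 -1.962
endloop
endfacet
facet normal 0.498 -0.540 0.679
outer loop
vertex -1.914 0.085 -1.283
vertex -0.488 0.475 -2.018
vertex -1.295 0.886 -1.099
endloop
endfacet
facet normal -0.602 -0.778 -0.179
outer loop
vertex -1.108 -0.327 -2.203
vertex -1.914 0.085 -1.283
vertex -1.605 0.214 -2.881
endloop
endfacet
facet normal 0.497 -0.541 0.678
outer loop
vertex -1.108 -0.327 -2.203
vertex -0.488 0.475 -2.018
vertex -1.914 0.085 -1.283
endloop
endfacet
facet normal 0.601 0.778 0.180
outer loop
vertex -1.295 0.886 -1.099
vertex -0.488 0.475 -2.018
vertex -1.792 1.427 -1.777
endloop
endfacet
facet normal -0.498 0.541 -0.678
outer loop
vertex -0.986 1.015 -2.697
vertex -1.605 0.214 -2.881
vertex -1.792 1.427 -1.777
endloop
endfacet
facet normal 0.601 0.779 0.178
outer loop
vertex -1.792 1.427 -1.777
vertex -0.488 0.475 -2.018
vertex -0.986 1.015 -2.697
endloop
endfacet
facet normal 0.625 -0.319 -0.713
outer loop
vertex -0.986 1.015 -2.697
vertex -1.108 -0.327 -2.203
vertex -1.605 0.214 -2.881
endloop
endfacet
facet normal 0.625 -0.319 -0.712
outer loop
vertex -0.488 0.475 -2.018
vertex -1.108 -0.327 -2.203
vertex -0.986 1.015 -2.697
endloop
endfacet

endsolid


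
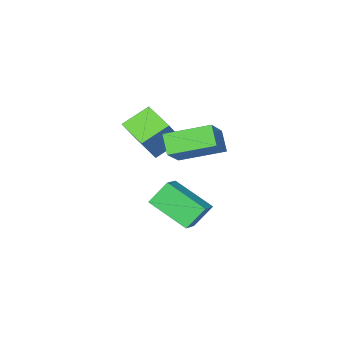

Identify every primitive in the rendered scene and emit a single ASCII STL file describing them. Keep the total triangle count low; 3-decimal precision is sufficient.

solid 
facet normal -0.779 0.550 0.302
outer loop
vertex -2.019 1.145 0.689
vertex -1.06 1.944 1.706
vertex -1.824 1.81 -0.018
endloop
endfacet
facet normal -0.596 -0.497 -0.631
outer loop
vertex -0.36 0.776 -0.586
vertex -2.019 1.145 0.689
vertex -1.824 1.81 -0.018
endloop
endfacet
facet normal -0.779 0.550 0.302
outer loop
vertex -1.824 1.81 -0.018
vertex -1.06 1.944 1.706
vertex -0.865 2.609 0.999
endloop
endfacet
facet normal 0.197 0.672 -0.714
outer loop
vertex -0.865 2.609 0.999
vertex -0.36 0.776 -0.586
vertex -1.824 1.81 -0.018
endloop
endfacet
facet normal -0.197 -0.672 0.714
outer loop
vertex -2.019 1.145 0.689
vertex 0.404 0.91 1.138
vertex -1.06 1.944 1.706
endloop
endfacet
facet normal -0.596 -0.497 -0.631
outer loop
vertex -0.555 0.111 0.121
vertex -2.019 1.145 0.689
vertex -0.36 0.776 -0.586
endloop
endfacet
facet normal -0.197 -0.672 0.714
outer loop
vertex -0.555 0.111 0.121
vertex 0.404 0.91 1.138
vertex -2.019 1.145 0.689
endloop
endfacet
facet normal 0.596 0.497 0.631
outer loop
vertex -1.06 1.944 1.706
vertex 0.404 0.91 1.138
vertex -0.865 2.609 0.999
endloop
endfacet
facet normal 0.197 0.672 -0.714
outer loop
vertex 0.599 1.575 0.431
vertex -0.36 0.776 -0.586
vertex -0.865 2.609 0.999
endloop
endfacet
facet normal 0.596 0.497 0.631
outer loop
vertex -0.865 2.609 0.999
vertex 0.404 0.91 1.138
vertex 0.599 1.575 0.431
endloop
endfacet
facet normal 0.779 -0.550 -0.302
outer loop
vertex 0.599 1.575 0.431
vertex -0.555 0.111 0.121
vertex -0.36 0.776 -0.586
endloop
endfacet
facet normal 0.779 -0.550 -0.302
outer loop
vertex 0.404 0.91 1.138
vertex -0.555 0.111 0.121
vertex 0.599 1.575 0.431
endloop
endfacet
facet normal -0.617 0.136 0.775
outer loop
vertex -1.173 -0.798 -2.829
vertex -0.437 -0.167 -2.354
vertex -1.924 0.731 -3.695
endloop
endfacet
facet normal -0.682 -0.584 -0.440
outer loop
vertex -1.183 0.567 -4.626
vertex -1.173 -0.798 -2.829
vertex -1.924 0.731 -3.695
endloop
endfacet
facet normal -0.616 0.138 0.775
outer loop
vertex -1.924 0.731 -3.695
vertex -0.437 -0.167 -2.354
vertex -1.187 1.361 -3.221
endloop
endfacet
facet normal -0.392 0.800 -0.453
outer loop
vertex -1.187 1.361 -3.221
vertex -1.183 0.567 -4.626
vertex -1.924 0.731 -3.695
endloop
endfacet
facet normal 0.393 -0.800 0.454
outer loop
vertex -1.173 -0.798 -2.829
vertex 0.304 -0.331 -3.285
vertex -0.437 -0.167 -2.354
endloop
endfacet
facet normal -0.682 -0.584 -0.440
outer loop
vertex -0.433 -0.961 -3.759
vertex -1.173 -0.798 -2.829
vertex -1.183 0.567 -4.626
endloop
endfacet
facet normal 0.393 -0.800 0.453
outer loop
vertex -0.433 -0.961 -3.759
vertex 0.304 -0.331 -3.285
vertex -1.173 -0.798 -2.829
endloop
endfacet
facet normal 0.682 0.584 0.440
outer loop
vertex -0.437 -0.167 -2.354
vertex 0.304 -0.331 -3.285
vertex -1.187 1.361 -3.221
endloop
endfacet
facet normal -0.393 0.800 -0.453
outer loop
vertex -0.447 1.198 -4.151
vertex -1.183 0.567 -4.626
vertex -1.187 1.361 -3.221
endloop
endfacet
facet normal 0.682 0.584 0.440
outer loop
vertex -1.187 1.361 -3.221
vertex 0.304 -0.331 -3.285
vertex -0.447 1.198 -4.151
endloop
endfacet
facet normal 0.617 -0.137 -0.775
outer loop
vertex -0.447 1.198 -4.151
vertex -0.433 -0.961 -3.759
vertex -1.183 0.567 -4.626
endloop
endfacet
facet normal 0.616 -0.137 -0.776
outer loop
vertex 0.304 -0.331 -3.285
vertex -0.433 -0.961 -3.759
vertex -0.447 1.198 -4.151
endloop
endfacet
facet normal -0.531 -0.326 -0.782
outer loop
vertex -1.571 -2.428 -0.443
vertex -1.7 -1.141 -0.892
vertex -0.451 -2.563 -1.148
endloop
endfacet
facet normal 0.094 -0.940 0.329
outer loop
vertex 0.5 -1.979 0.252
vertex -1.571 -2.428 -0.443
vertex -0.451 -2.563 -1.148
endloop
endfacet
facet normal -0.531 -0.326 -0.782
outer loop
vertex -0.451 -2.563 -1.148
vertex -1.7 -1.141 -0.892
vertex -0.58 -1.275 -1.597
endloop
endfacet
facet normal 0.842 -0.100 -0.530
outer loop
vertex -0.58 -1.275 -1.597
vertex 0.5 -1.979 0.252
vertex -0.451 -2.563 -1.148
endloop
endfacet
facet normal -0.842 0.101 0.530
outer loop
vertex -1.571 -2.428 -0.443
vertex -0.749 -0.557 0.508
vertex -1.7 -1.141 -0.892
endloop
endfacet
facet normal 0.094 -0.940 0.328
outer loop
vertex -0.62 -1.845 0.957
vertex -1.571 -2.428 -0.443
vertex 0.5 -1.979 0.252
endloop
endfacet
facet normal -0.842 0.100 0.530
outer loop
vertex -0.62 -1.845 0.957
vertex -0.749 -0.557 0.508
vertex -1.571 -2.428 -0.443
endloop
endfacet
facet normal -0.094 0.940 -0.328
outer loop
vertex -1.7 -1.141 -0.892
vertex -0.749 -0.557 0.508
vertex -0.58 -1.275 -1.597
endloop
endfacet
facet normal 0.842 -0.101 -0.530
outer loop
vertex 0.371 -0.692 -0.197
vertex 0.5 -1.979 0.252
vertex -0.58 -1.275 -1.597
endloop
endfacet
facet normal -0.093 0.940 -0.328
outer loop
vertex -0.58 -1.275 -1.597
vertex -0.749 -0.557 0.508
vertex 0.371 -0.692 -0.197
endloop
endfacet
facet normal 0.531 0.326 0.782
outer loop
vertex 0.371 -0.692 -0.197
vertex -0.62 -1.845 0.957
vertex 0.5 -1.979 0.252
endloop
endfacet
facet normal 0.531 0.326 0.782
outer loop
vertex -0.749 -0.557 0.508
vertex -0.62 -1.845 0.957
vertex 0.371 -0.692 -0.197
endloop
endfacet

endsolid


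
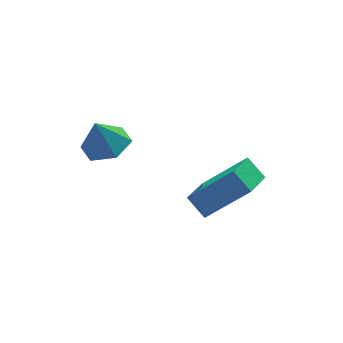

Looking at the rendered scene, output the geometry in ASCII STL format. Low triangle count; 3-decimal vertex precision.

solid 
facet normal -0.644 0.320 -0.695
outer loop
vertex 2.528 -3.58 -1.658
vertex 3.532 -2.756 -2.208
vertex 2.787 -4.266 -2.214
endloop
endfacet
facet normal -0.712 -0.585 0.390
outer loop
vertex 4.068 -4.904 -0.832
vertex 2.528 -3.58 -1.658
vertex 2.787 -4.266 -2.214
endloop
endfacet
facet normal -0.644 0.321 -0.694
outer loop
vertex 2.787 -4.266 -2.214
vertex 3.532 -2.756 -2.208
vertex 3.79 -3.442 -2.764
endloop
endfacet
facet normal 0.281 -0.745 -0.605
outer loop
vertex 3.79 -3.442 -2.764
vertex 4.068 -4.904 -0.832
vertex 2.787 -4.266 -2.214
endloop
endfacet
facet normal -0.281 0.746 0.604
outer loop
vertex 2.528 -3.58 -1.658
vertex 4.813 -3.394 -0.826
vertex 3.532 -2.756 -2.208
endloop
endfacet
facet normal -0.712 -0.584 0.390
outer loop
vertex 3.81 -4.218 -0.276
vertex 2.528 -3.58 -1.658
vertex 4.068 -4.904 -0.832
endloop
endfacet
facet normal -0.281 0.745 0.605
outer loop
vertex 3.81 -4.218 -0.276
vertex 4.813 -3.394 -0.826
vertex 2.528 -3.58 -1.658
endloop
endfacet
facet normal 0.712 0.584 -0.390
outer loop
vertex 3.532 -2.756 -2.208
vertex 4.813 -3.394 -0.826
vertex 3.79 -3.442 -2.764
endloop
endfacet
facet normal 0.281 -0.745 -0.605
outer loop
vertex 5.072 -4.08 -1.382
vertex 4.068 -4.904 -0.832
vertex 3.79 -3.442 -2.764
endloop
endfacet
facet normal 0.711 0.585 -0.390
outer loop
vertex 3.79 -3.442 -2.764
vertex 4.813 -3.394 -0.826
vertex 5.072 -4.08 -1.382
endloop
endfacet
facet normal 0.644 -0.321 0.695
outer loop
vertex 5.072 -4.08 -1.382
vertex 3.81 -4.218 -0.276
vertex 4.068 -4.904 -0.832
endloop
endfacet
facet normal 0.644 -0.320 0.695
outer loop
vertex 4.813 -3.394 -0.826
vertex 3.81 -4.218 -0.276
vertex 5.072 -4.08 -1.382
endloop
endfacet
facet normal 0.254 -0.136 -0.958
outer loop
vertex 1.297 -1.558 0.806
vertex 0.555 -1.947 0.664
vertex 0.62 -1.106 0.562
endloop
endfacet
facet normal 0.323 0.776 0.542
outer loop
vertex 1.297 -1.558 0.806
vertex 0.62 -1.106 0.562
vertex 0.265 -1.793 1.756
endloop
endfacet
facet normal 0.254 -0.136 -0.958
outer loop
vertex 0.62 -1.106 0.562
vertex 0.555 -1.947 0.664
vertex -0.122 -1.495 0.42
endloop
endfacet
facet normal -0.487 0.812 0.322
outer loop
vertex 0.62 -1.106 0.562
vertex -0.122 -1.495 0.42
vertex 0.265 -1.793 1.756
endloop
endfacet
facet normal 0.255 -0.136 -0.958
outer loop
vertex -0.122 -1.495 0.42
vertex 0.555 -1.947 0.664
vertex -0.187 -2.337 0.522
endloop
endfacet
facet normal -0.948 0.109 0.299
outer loop
vertex -0.122 -1.495 0.42
vertex -0.187 -2.337 0.522
vertex 0.265 -1.793 1.756
endloop
endfacet
facet normal 0.255 -0.136 -0.958
outer loop
vertex -0.187 -2.337 0.522
vertex 0.555 -1.947 0.664
vertex 0.49 -2.789 0.766
endloop
endfacet
facet normal -0.599 -0.629 0.496
outer loop
vertex -0.187 -2.337 0.522
vertex 0.49 -2.789 0.766
vertex 0.265 -1.793 1.756
endloop
endfacet
facet normal 0.256 -0.136 -0.957
outer loop
vertex 0.49 -2.789 0.766
vertex 0.555 -1.947 0.664
vertex 1.232 -2.4 0.909
endloop
endfacet
facet normal 0.210 -0.665 0.717
outer loop
vertex 0.49 -2.789 0.766
vertex 1.232 -2.4 0.909
vertex 0.265 -1.793 1.756
endloop
endfacet
facet normal 0.255 -0.137 -0.957
outer loop
vertex 1.232 -2.4 0.909
vertex 0.555 -1.947 0.664
vertex 1.297 -1.558 0.806
endloop
endfacet
facet normal 0.672 0.039 0.740
outer loop
vertex 1.232 -2.4 0.909
vertex 1.297 -1.558 0.806
vertex 0.265 -1.793 1.756
endloop
endfacet

endsolid


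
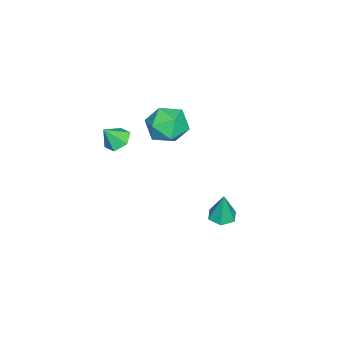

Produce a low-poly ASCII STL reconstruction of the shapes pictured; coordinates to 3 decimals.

solid 
facet normal -0.646 0.761 0.058
outer loop
vertex -3.619 0.646 0.682
vertex -4.478 -0.053 0.281
vertex -4.278 0.029 1.439
endloop
endfacet
facet normal -0.137 0.823 0.552
outer loop
vertex -3.619 0.646 0.682
vertex -4.278 0.029 1.439
vertex -3.115 0.112 1.603
endloop
endfacet
facet normal 0.495 0.842 0.217
outer loop
vertex -3.619 0.646 0.682
vertex -3.115 0.112 1.603
vertex -2.596 0.08 0.546
endloop
endfacet
facet normal 0.373 0.791 -0.484
outer loop
vertex -3.619 0.646 0.682
vertex -2.596 0.08 0.546
vertex -3.438 -0.022 -0.27
endloop
endfacet
facet normal -0.331 0.742 -0.583
outer loop
vertex -3.619 0.646 0.682
vertex -3.438 -0.022 -0.27
vertex -4.478 -0.053 0.281
endloop
endfacet
facet normal -0.152 0.236 0.960
outer loop
vertex -3.115 0.112 1.603
vertex -4.278 0.029 1.439
vertex -3.662 -0.918 1.77
endloop
endfacet
facet normal -0.978 0.137 0.159
outer loop
vertex -4.278 0.029 1.439
vertex -4.478 -0.053 0.281
vertex -4.504 -1.02 0.954
endloop
endfacet
facet normal -0.468 0.106 -0.877
outer loop
vertex -4.478 -0.053 0.281
vertex -3.438 -0.022 -0.27
vertex -3.985 -1.052 -0.103
endloop
endfacet
facet normal 0.672 0.187 -0.717
outer loop
vertex -3.438 -0.022 -0.27
vertex -2.596 0.08 0.546
vertex -2.822 -0.969 0.061
endloop
endfacet
facet normal 0.868 0.268 0.418
outer loop
vertex -2.596 0.08 0.546
vertex -3.115 0.112 1.603
vertex -2.622 -0.887 1.219
endloop
endfacet
facet normal -0.373 -0.791 0.484
outer loop
vertex -3.481 -1.586 0.818
vertex -3.662 -0.918 1.77
vertex -4.504 -1.02 0.954
endloop
endfacet
facet normal -0.495 -0.842 -0.217
outer loop
vertex -3.481 -1.586 0.818
vertex -4.504 -1.02 0.954
vertex -3.985 -1.052 -0.103
endloop
endfacet
facet normal 0.137 -0.823 -0.552
outer loop
vertex -3.481 -1.586 0.818
vertex -3.985 -1.052 -0.103
vertex -2.822 -0.969 0.061
endloop
endfacet
facet normal 0.646 -0.761 -0.058
outer loop
vertex -3.481 -1.586 0.818
vertex -2.822 -0.969 0.061
vertex -2.622 -0.887 1.219
endloop
endfacet
facet normal 0.331 -0.742 0.583
outer loop
vertex -3.481 -1.586 0.818
vertex -2.622 -0.887 1.219
vertex -3.662 -0.918 1.77
endloop
endfacet
facet normal -0.672 -0.187 0.717
outer loop
vertex -4.504 -1.02 0.954
vertex -3.662 -0.918 1.77
vertex -4.278 0.029 1.439
endloop
endfacet
facet normal -0.868 -0.268 -0.418
outer loop
vertex -3.985 -1.052 -0.103
vertex -4.504 -1.02 0.954
vertex -4.478 -0.053 0.281
endloop
endfacet
facet normal 0.152 -0.236 -0.960
outer loop
vertex -2.822 -0.969 0.061
vertex -3.985 -1.052 -0.103
vertex -3.438 -0.022 -0.27
endloop
endfacet
facet normal 0.978 -0.137 -0.159
outer loop
vertex -2.622 -0.887 1.219
vertex -2.822 -0.969 0.061
vertex -2.596 0.08 0.546
endloop
endfacet
facet normal 0.468 -0.106 0.877
outer loop
vertex -3.662 -0.918 1.77
vertex -2.622 -0.887 1.219
vertex -3.115 0.112 1.603
endloop
endfacet
facet normal -0.383 0.445 -0.810
outer loop
vertex 0.601 -1.987 1.923
vertex 0.294 -1.468 2.353
vertex 0.977 -1.37 2.084
endloop
endfacet
facet normal 0.860 -0.505 -0.074
outer loop
vertex 0.601 -1.987 1.923
vertex 0.977 -1.37 2.084
vertex 0.726 -1.972 3.267
endloop
endfacet
facet normal -0.383 0.446 -0.809
outer loop
vertex 0.977 -1.37 2.084
vertex 0.294 -1.468 2.353
vertex 0.671 -0.852 2.514
endloop
endfacet
facet normal 0.907 0.264 0.327
outer loop
vertex 0.977 -1.37 2.084
vertex 0.671 -0.852 2.514
vertex 0.726 -1.972 3.267
endloop
endfacet
facet normal -0.383 0.446 -0.809
outer loop
vertex 0.671 -0.852 2.514
vertex 0.294 -1.468 2.353
vertex -0.012 -0.95 2.783
endloop
endfacet
facet normal 0.237 0.550 0.801
outer loop
vertex 0.671 -0.852 2.514
vertex -0.012 -0.95 2.783
vertex 0.726 -1.972 3.267
endloop
endfacet
facet normal -0.382 0.446 -0.809
outer loop
vertex -0.012 -0.95 2.783
vertex 0.294 -1.468 2.353
vertex -0.388 -1.566 2.621
endloop
endfacet
facet normal -0.483 0.065 0.873
outer loop
vertex -0.012 -0.95 2.783
vertex -0.388 -1.566 2.621
vertex 0.726 -1.972 3.267
endloop
endfacet
facet normal -0.382 0.446 -0.809
outer loop
vertex -0.388 -1.566 2.621
vertex 0.294 -1.468 2.353
vertex -0.082 -2.084 2.191
endloop
endfacet
facet normal -0.530 -0.705 0.472
outer loop
vertex -0.388 -1.566 2.621
vertex -0.082 -2.084 2.191
vertex 0.726 -1.972 3.267
endloop
endfacet
facet normal -0.381 0.446 -0.810
outer loop
vertex -0.082 -2.084 2.191
vertex 0.294 -1.468 2.353
vertex 0.601 -1.987 1.923
endloop
endfacet
facet normal 0.140 -0.990 -0.002
outer loop
vertex -0.082 -2.084 2.191
vertex 0.601 -1.987 1.923
vertex 0.726 -1.972 3.267
endloop
endfacet
facet normal -0.108 -0.081 -0.991
outer loop
vertex -1.98 2.833 -4.628
vertex -2.681 2.652 -4.537
vertex -2.492 3.353 -4.615
endloop
endfacet
facet normal 0.697 0.681 0.222
outer loop
vertex -1.98 2.833 -4.628
vertex -2.492 3.353 -4.615
vertex -2.499 2.788 -2.863
endloop
endfacet
facet normal -0.108 -0.081 -0.991
outer loop
vertex -2.492 3.353 -4.615
vertex -2.681 2.652 -4.537
vertex -3.193 3.172 -4.524
endloop
endfacet
facet normal -0.202 0.932 0.300
outer loop
vertex -2.492 3.353 -4.615
vertex -3.193 3.172 -4.524
vertex -2.499 2.788 -2.863
endloop
endfacet
facet normal -0.108 -0.081 -0.991
outer loop
vertex -3.193 3.172 -4.524
vertex -2.681 2.652 -4.537
vertex -3.383 2.471 -4.446
endloop
endfacet
facet normal -0.861 0.281 0.425
outer loop
vertex -3.193 3.172 -4.524
vertex -3.383 2.471 -4.446
vertex -2.499 2.788 -2.863
endloop
endfacet
facet normal -0.108 -0.080 -0.991
outer loop
vertex -3.383 2.471 -4.446
vertex -2.681 2.652 -4.537
vertex -2.871 1.951 -4.46
endloop
endfacet
facet normal -0.622 -0.625 0.472
outer loop
vertex -3.383 2.471 -4.446
vertex -2.871 1.951 -4.46
vertex -2.499 2.788 -2.863
endloop
endfacet
facet normal -0.108 -0.080 -0.991
outer loop
vertex -2.871 1.951 -4.46
vertex -2.681 2.652 -4.537
vertex -2.169 2.132 -4.551
endloop
endfacet
facet normal 0.277 -0.876 0.395
outer loop
vertex -2.871 1.951 -4.46
vertex -2.169 2.132 -4.551
vertex -2.499 2.788 -2.863
endloop
endfacet
facet normal -0.108 -0.080 -0.991
outer loop
vertex -2.169 2.132 -4.551
vertex -2.681 2.652 -4.537
vertex -1.98 2.833 -4.628
endloop
endfacet
facet normal 0.937 -0.223 0.270
outer loop
vertex -2.169 2.132 -4.551
vertex -1.98 2.833 -4.628
vertex -2.499 2.788 -2.863
endloop
endfacet

endsolid


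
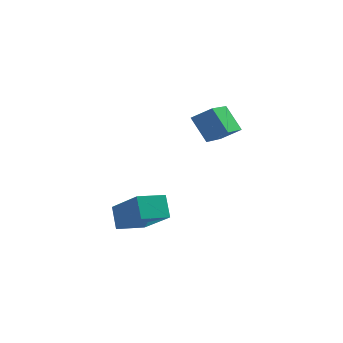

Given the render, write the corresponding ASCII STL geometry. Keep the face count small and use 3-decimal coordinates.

solid 
facet normal -0.520 0.465 0.716
outer loop
vertex -0.101 -0.604 -0.756
vertex 0.669 -0.505 -0.261
vertex 0.247 1.162 -1.65
endloop
endfacet
facet normal -0.837 -0.107 -0.537
outer loop
vertex 0.891 0.585 -2.539
vertex -0.101 -0.604 -0.756
vertex 0.247 1.162 -1.65
endloop
endfacet
facet normal -0.520 0.465 0.716
outer loop
vertex 0.247 1.162 -1.65
vertex 0.669 -0.505 -0.261
vertex 1.016 1.261 -1.156
endloop
endfacet
facet normal 0.173 0.879 -0.445
outer loop
vertex 1.016 1.261 -1.156
vertex 0.891 0.585 -2.539
vertex 0.247 1.162 -1.65
endloop
endfacet
facet normal -0.173 -0.879 0.445
outer loop
vertex -0.101 -0.604 -0.756
vertex 1.313 -1.082 -1.15
vertex 0.669 -0.505 -0.261
endloop
endfacet
facet normal -0.836 -0.108 -0.537
outer loop
vertex 0.544 -1.181 -1.644
vertex -0.101 -0.604 -0.756
vertex 0.891 0.585 -2.539
endloop
endfacet
facet normal -0.173 -0.879 0.445
outer loop
vertex 0.544 -1.181 -1.644
vertex 1.313 -1.082 -1.15
vertex -0.101 -0.604 -0.756
endloop
endfacet
facet normal 0.837 0.107 0.537
outer loop
vertex 0.669 -0.505 -0.261
vertex 1.313 -1.082 -1.15
vertex 1.016 1.261 -1.156
endloop
endfacet
facet normal 0.173 0.879 -0.445
outer loop
vertex 1.661 0.684 -2.044
vertex 0.891 0.585 -2.539
vertex 1.016 1.261 -1.156
endloop
endfacet
facet normal 0.836 0.107 0.538
outer loop
vertex 1.016 1.261 -1.156
vertex 1.313 -1.082 -1.15
vertex 1.661 0.684 -2.044
endloop
endfacet
facet normal 0.520 -0.465 -0.716
outer loop
vertex 1.661 0.684 -2.044
vertex 0.544 -1.181 -1.644
vertex 0.891 0.585 -2.539
endloop
endfacet
facet normal 0.520 -0.465 -0.716
outer loop
vertex 1.313 -1.082 -1.15
vertex 0.544 -1.181 -1.644
vertex 1.661 0.684 -2.044
endloop
endfacet
facet normal -0.818 -0.530 0.224
outer loop
vertex -1.59 -4.149 -2.775
vertex -2.651 -3.091 -4.145
vertex -1.349 -4.818 -3.478
endloop
endfacet
facet normal 0.522 -0.521 0.675
outer loop
vertex -0.409 -4.209 -3.735
vertex -1.59 -4.149 -2.775
vertex -1.349 -4.818 -3.478
endloop
endfacet
facet normal -0.818 -0.530 0.224
outer loop
vertex -1.349 -4.818 -3.478
vertex -2.651 -3.091 -4.145
vertex -2.41 -3.76 -4.848
endloop
endfacet
facet normal 0.241 -0.669 -0.703
outer loop
vertex -2.41 -3.76 -4.848
vertex -0.409 -4.209 -3.735
vertex -1.349 -4.818 -3.478
endloop
endfacet
facet normal -0.241 0.669 0.703
outer loop
vertex -1.59 -4.149 -2.775
vertex -1.711 -2.482 -4.402
vertex -2.651 -3.091 -4.145
endloop
endfacet
facet normal 0.522 -0.521 0.675
outer loop
vertex -0.65 -3.54 -3.032
vertex -1.59 -4.149 -2.775
vertex -0.409 -4.209 -3.735
endloop
endfacet
facet normal -0.241 0.669 0.703
outer loop
vertex -0.65 -3.54 -3.032
vertex -1.711 -2.482 -4.402
vertex -1.59 -4.149 -2.775
endloop
endfacet
facet normal -0.522 0.521 -0.675
outer loop
vertex -2.651 -3.091 -4.145
vertex -1.711 -2.482 -4.402
vertex -2.41 -3.76 -4.848
endloop
endfacet
facet normal 0.241 -0.669 -0.703
outer loop
vertex -1.47 -3.151 -5.105
vertex -0.409 -4.209 -3.735
vertex -2.41 -3.76 -4.848
endloop
endfacet
facet normal -0.522 0.521 -0.675
outer loop
vertex -2.41 -3.76 -4.848
vertex -1.711 -2.482 -4.402
vertex -1.47 -3.151 -5.105
endloop
endfacet
facet normal 0.818 0.530 -0.224
outer loop
vertex -1.47 -3.151 -5.105
vertex -0.65 -3.54 -3.032
vertex -0.409 -4.209 -3.735
endloop
endfacet
facet normal 0.818 0.530 -0.224
outer loop
vertex -1.711 -2.482 -4.402
vertex -0.65 -3.54 -3.032
vertex -1.47 -3.151 -5.105
endloop
endfacet

endsolid


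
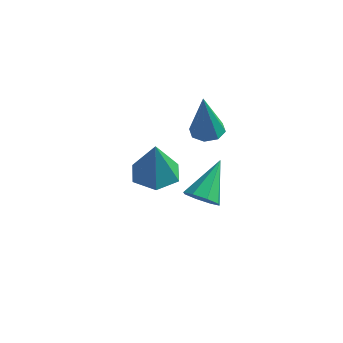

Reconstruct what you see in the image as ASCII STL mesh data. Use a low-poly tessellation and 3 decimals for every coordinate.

solid 
facet normal -0.079 0.149 -0.986
outer loop
vertex -1.089 0.306 -3.404
vertex -2.125 0.342 -3.316
vertex -1.565 1.214 -3.229
endloop
endfacet
facet normal 0.835 0.357 0.418
outer loop
vertex -1.089 0.306 -3.404
vertex -1.565 1.214 -3.229
vertex -1.975 0.058 -1.424
endloop
endfacet
facet normal -0.078 0.148 -0.986
outer loop
vertex -1.565 1.214 -3.229
vertex -2.125 0.342 -3.316
vertex -2.6 1.251 -3.142
endloop
endfacet
facet normal 0.076 0.832 0.550
outer loop
vertex -1.565 1.214 -3.229
vertex -2.6 1.251 -3.142
vertex -1.975 0.058 -1.424
endloop
endfacet
facet normal -0.078 0.148 -0.986
outer loop
vertex -2.6 1.251 -3.142
vertex -2.125 0.342 -3.316
vertex -3.16 0.379 -3.229
endloop
endfacet
facet normal -0.727 0.412 0.550
outer loop
vertex -2.6 1.251 -3.142
vertex -3.16 0.379 -3.229
vertex -1.975 0.058 -1.424
endloop
endfacet
facet normal -0.078 0.148 -0.986
outer loop
vertex -3.16 0.379 -3.229
vertex -2.125 0.342 -3.316
vertex -2.685 -0.53 -3.403
endloop
endfacet
facet normal -0.769 -0.482 0.419
outer loop
vertex -3.16 0.379 -3.229
vertex -2.685 -0.53 -3.403
vertex -1.975 0.058 -1.424
endloop
endfacet
facet normal -0.079 0.149 -0.986
outer loop
vertex -2.685 -0.53 -3.403
vertex -2.125 0.342 -3.316
vertex -1.649 -0.566 -3.491
endloop
endfacet
facet normal -0.009 -0.958 0.288
outer loop
vertex -2.685 -0.53 -3.403
vertex -1.649 -0.566 -3.491
vertex -1.975 0.058 -1.424
endloop
endfacet
facet normal -0.079 0.149 -0.986
outer loop
vertex -1.649 -0.566 -3.491
vertex -2.125 0.342 -3.316
vertex -1.089 0.306 -3.404
endloop
endfacet
facet normal 0.793 -0.538 0.287
outer loop
vertex -1.649 -0.566 -3.491
vertex -1.089 0.306 -3.404
vertex -1.975 0.058 -1.424
endloop
endfacet
facet normal -0.044 -0.772 -0.634
outer loop
vertex 2.846 -4.647 0.586
vertex 2.14 -4.535 0.499
vertex 2.736 -4.3 0.171
endloop
endfacet
facet normal 0.934 0.355 0.049
outer loop
vertex 2.846 -4.647 0.586
vertex 2.736 -4.3 0.171
vertex 2.22 -3.145 1.641
endloop
endfacet
facet normal -0.045 -0.772 -0.634
outer loop
vertex 2.736 -4.3 0.171
vertex 2.14 -4.535 0.499
vertex 2.277 -4.091 -0.051
endloop
endfacet
facet normal 0.533 0.746 -0.399
outer loop
vertex 2.736 -4.3 0.171
vertex 2.277 -4.091 -0.051
vertex 2.22 -3.145 1.641
endloop
endfacet
facet normal -0.045 -0.772 -0.634
outer loop
vertex 2.277 -4.091 -0.051
vertex 2.14 -4.535 0.499
vertex 1.738 -4.142 0.049
endloop
endfacet
facet normal -0.171 0.857 -0.485
outer loop
vertex 2.277 -4.091 -0.051
vertex 1.738 -4.142 0.049
vertex 2.22 -3.145 1.641
endloop
endfacet
facet normal -0.045 -0.772 -0.634
outer loop
vertex 1.738 -4.142 0.049
vertex 2.14 -4.535 0.499
vertex 1.434 -4.423 0.413
endloop
endfacet
facet normal -0.766 0.623 -0.158
outer loop
vertex 1.738 -4.142 0.049
vertex 1.434 -4.423 0.413
vertex 2.22 -3.145 1.641
endloop
endfacet
facet normal -0.045 -0.771 -0.635
outer loop
vertex 1.434 -4.423 0.413
vertex 2.14 -4.535 0.499
vertex 1.543 -4.77 0.827
endloop
endfacet
facet normal -0.903 0.181 0.390
outer loop
vertex 1.434 -4.423 0.413
vertex 1.543 -4.77 0.827
vertex 2.22 -3.145 1.641
endloop
endfacet
facet normal -0.045 -0.772 -0.634
outer loop
vertex 1.543 -4.77 0.827
vertex 2.14 -4.535 0.499
vertex 2.002 -4.979 1.049
endloop
endfacet
facet normal -0.502 -0.211 0.839
outer loop
vertex 1.543 -4.77 0.827
vertex 2.002 -4.979 1.049
vertex 2.22 -3.145 1.641
endloop
endfacet
facet normal -0.045 -0.772 -0.634
outer loop
vertex 2.002 -4.979 1.049
vertex 2.14 -4.535 0.499
vertex 2.542 -4.928 0.949
endloop
endfacet
facet normal 0.202 -0.323 0.925
outer loop
vertex 2.002 -4.979 1.049
vertex 2.542 -4.928 0.949
vertex 2.22 -3.145 1.641
endloop
endfacet
facet normal -0.044 -0.772 -0.634
outer loop
vertex 2.542 -4.928 0.949
vertex 2.14 -4.535 0.499
vertex 2.846 -4.647 0.586
endloop
endfacet
facet normal 0.796 -0.088 0.598
outer loop
vertex 2.542 -4.928 0.949
vertex 2.846 -4.647 0.586
vertex 2.22 -3.145 1.641
endloop
endfacet
facet normal 0.007 0.175 -0.985
outer loop
vertex 0.562 0.678 0.389
vertex 0.209 0.084 0.281
vertex 0.032 0.751 0.398
endloop
endfacet
facet normal 0.129 0.881 0.455
outer loop
vertex 0.562 0.678 0.389
vertex 0.032 0.751 0.398
vertex 0.191 -0.284 2.359
endloop
endfacet
facet normal 0.008 0.175 -0.985
outer loop
vertex 0.032 0.751 0.398
vertex 0.209 0.084 0.281
vertex -0.395 0.433 0.338
endloop
endfacet
facet normal -0.580 0.700 0.417
outer loop
vertex 0.032 0.751 0.398
vertex -0.395 0.433 0.338
vertex 0.191 -0.284 2.359
endloop
endfacet
facet normal 0.008 0.174 -0.985
outer loop
vertex -0.395 0.433 0.338
vertex 0.209 0.084 0.281
vertex -0.468 -0.09 0.245
endloop
endfacet
facet normal -0.950 0.079 0.303
outer loop
vertex -0.395 0.433 0.338
vertex -0.468 -0.09 0.245
vertex 0.191 -0.284 2.359
endloop
endfacet
facet normal 0.008 0.174 -0.985
outer loop
vertex -0.468 -0.09 0.245
vertex 0.209 0.084 0.281
vertex -0.145 -0.511 0.173
endloop
endfacet
facet normal -0.765 -0.618 0.182
outer loop
vertex -0.468 -0.09 0.245
vertex -0.145 -0.511 0.173
vertex 0.191 -0.284 2.359
endloop
endfacet
facet normal 0.009 0.174 -0.985
outer loop
vertex -0.145 -0.511 0.173
vertex 0.209 0.084 0.281
vertex 0.386 -0.583 0.165
endloop
endfacet
facet normal -0.132 -0.984 0.122
outer loop
vertex -0.145 -0.511 0.173
vertex 0.386 -0.583 0.165
vertex 0.191 -0.284 2.359
endloop
endfacet
facet normal 0.009 0.174 -0.985
outer loop
vertex 0.386 -0.583 0.165
vertex 0.209 0.084 0.281
vertex 0.813 -0.265 0.225
endloop
endfacet
facet normal 0.575 -0.802 0.160
outer loop
vertex 0.386 -0.583 0.165
vertex 0.813 -0.265 0.225
vertex 0.191 -0.284 2.359
endloop
endfacet
facet normal 0.009 0.174 -0.985
outer loop
vertex 0.813 -0.265 0.225
vertex 0.209 0.084 0.281
vertex 0.886 0.257 0.318
endloop
endfacet
facet normal 0.945 -0.181 0.274
outer loop
vertex 0.813 -0.265 0.225
vertex 0.886 0.257 0.318
vertex 0.191 -0.284 2.359
endloop
endfacet
facet normal 0.010 0.173 -0.985
outer loop
vertex 0.886 0.257 0.318
vertex 0.209 0.084 0.281
vertex 0.562 0.678 0.389
endloop
endfacet
facet normal 0.759 0.517 0.396
outer loop
vertex 0.886 0.257 0.318
vertex 0.562 0.678 0.389
vertex 0.191 -0.284 2.359
endloop
endfacet

endsolid


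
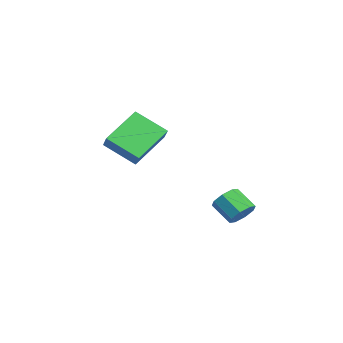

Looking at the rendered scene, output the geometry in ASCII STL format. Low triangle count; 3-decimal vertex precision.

solid 
facet normal -0.553 -0.666 0.500
outer loop
vertex -1.299 -0.533 0.598
vertex -2.295 1.047 1.601
vertex -1.98 -0.506 -0.12
endloop
endfacet
facet normal 0.470 -0.745 -0.473
outer loop
vertex -0.985 0.693 -1.021
vertex -1.299 -0.533 0.598
vertex -1.98 -0.506 -0.12
endloop
endfacet
facet normal -0.553 -0.666 0.500
outer loop
vertex -1.98 -0.506 -0.12
vertex -2.295 1.047 1.601
vertex -2.976 1.074 0.883
endloop
endfacet
facet normal -0.688 0.026 -0.725
outer loop
vertex -2.976 1.074 0.883
vertex -0.985 0.693 -1.021
vertex -1.98 -0.506 -0.12
endloop
endfacet
facet normal 0.688 -0.026 0.725
outer loop
vertex -1.299 -0.533 0.598
vertex -1.3 2.246 0.7
vertex -2.295 1.047 1.601
endloop
endfacet
facet normal 0.470 -0.745 -0.473
outer loop
vertex -0.304 0.666 -0.303
vertex -1.299 -0.533 0.598
vertex -0.985 0.693 -1.021
endloop
endfacet
facet normal 0.688 -0.026 0.725
outer loop
vertex -0.304 0.666 -0.303
vertex -1.3 2.246 0.7
vertex -1.299 -0.533 0.598
endloop
endfacet
facet normal -0.470 0.745 0.473
outer loop
vertex -2.295 1.047 1.601
vertex -1.3 2.246 0.7
vertex -2.976 1.074 0.883
endloop
endfacet
facet normal -0.688 0.026 -0.725
outer loop
vertex -1.981 2.273 -0.018
vertex -0.985 0.693 -1.021
vertex -2.976 1.074 0.883
endloop
endfacet
facet normal -0.470 0.745 0.473
outer loop
vertex -2.976 1.074 0.883
vertex -1.3 2.246 0.7
vertex -1.981 2.273 -0.018
endloop
endfacet
facet normal 0.553 0.666 -0.500
outer loop
vertex -1.981 2.273 -0.018
vertex -0.304 0.666 -0.303
vertex -0.985 0.693 -1.021
endloop
endfacet
facet normal 0.553 0.666 -0.500
outer loop
vertex -1.3 2.246 0.7
vertex -0.304 0.666 -0.303
vertex -1.981 2.273 -0.018
endloop
endfacet
facet normal 0.733 0.415 -0.539
outer loop
vertex 4.067 4.291 -1.58
vertex 3.757 4.073 -2.169
vertex 3.72 4.65 -1.775
endloop
endfacet
facet normal 0.210 0.616 0.759
outer loop
vertex 4.067 4.291 -1.58
vertex 3.72 4.65 -1.775
vertex 3.173 3.785 -0.922
endloop
endfacet
facet normal 0.210 0.616 0.759
outer loop
vertex 3.173 3.785 -0.922
vertex 3.72 4.65 -1.775
vertex 2.826 4.144 -1.117
endloop
endfacet
facet normal -0.733 -0.415 0.539
outer loop
vertex 3.173 3.785 -0.922
vertex 2.826 4.144 -1.117
vertex 2.863 3.567 -1.511
endloop
endfacet
facet normal 0.733 0.415 -0.539
outer loop
vertex 3.72 4.65 -1.775
vertex 3.757 4.073 -2.169
vertex 3.395 4.672 -2.2
endloop
endfacet
facet normal -0.307 0.909 0.282
outer loop
vertex 3.72 4.65 -1.775
vertex 3.395 4.672 -2.2
vertex 2.826 4.144 -1.117
endloop
endfacet
facet normal -0.309 0.909 0.281
outer loop
vertex 2.826 4.144 -1.117
vertex 3.395 4.672 -2.2
vertex 2.501 4.165 -1.542
endloop
endfacet
facet normal -0.732 -0.415 0.540
outer loop
vertex 2.826 4.144 -1.117
vertex 2.501 4.165 -1.542
vertex 2.863 3.567 -1.511
endloop
endfacet
facet normal 0.733 0.415 -0.540
outer loop
vertex 3.395 4.672 -2.2
vertex 3.757 4.073 -2.169
vertex 3.282 4.342 -2.607
endloop
endfacet
facet normal -0.647 0.670 -0.363
outer loop
vertex 3.395 4.672 -2.2
vertex 3.282 4.342 -2.607
vertex 2.501 4.165 -1.542
endloop
endfacet
facet normal -0.647 0.671 -0.363
outer loop
vertex 2.501 4.165 -1.542
vertex 3.282 4.342 -2.607
vertex 2.388 3.836 -1.949
endloop
endfacet
facet normal -0.733 -0.415 0.539
outer loop
vertex 2.501 4.165 -1.542
vertex 2.388 3.836 -1.949
vertex 2.863 3.567 -1.511
endloop
endfacet
facet normal 0.733 0.415 -0.539
outer loop
vertex 3.282 4.342 -2.607
vertex 3.757 4.073 -2.169
vertex 3.447 3.855 -2.758
endloop
endfacet
facet normal -0.607 0.040 -0.794
outer loop
vertex 3.282 4.342 -2.607
vertex 3.447 3.855 -2.758
vertex 2.388 3.836 -1.949
endloop
endfacet
facet normal -0.607 0.040 -0.794
outer loop
vertex 2.388 3.836 -1.949
vertex 3.447 3.855 -2.758
vertex 2.553 3.349 -2.1
endloop
endfacet
facet normal -0.733 -0.415 0.539
outer loop
vertex 2.388 3.836 -1.949
vertex 2.553 3.349 -2.1
vertex 2.863 3.567 -1.511
endloop
endfacet
facet normal 0.733 0.415 -0.539
outer loop
vertex 3.447 3.855 -2.758
vertex 3.757 4.073 -2.169
vertex 3.794 3.496 -2.563
endloop
endfacet
facet normal -0.210 -0.616 -0.759
outer loop
vertex 3.447 3.855 -2.758
vertex 3.794 3.496 -2.563
vertex 2.553 3.349 -2.1
endloop
endfacet
facet normal -0.210 -0.616 -0.759
outer loop
vertex 2.553 3.349 -2.1
vertex 3.794 3.496 -2.563
vertex 2.9 2.99 -1.905
endloop
endfacet
facet normal -0.733 -0.415 0.539
outer loop
vertex 2.553 3.349 -2.1
vertex 2.9 2.99 -1.905
vertex 2.863 3.567 -1.511
endloop
endfacet
facet normal 0.732 0.415 -0.540
outer loop
vertex 3.794 3.496 -2.563
vertex 3.757 4.073 -2.169
vertex 4.119 3.475 -2.138
endloop
endfacet
facet normal 0.308 -0.909 -0.281
outer loop
vertex 3.794 3.496 -2.563
vertex 4.119 3.475 -2.138
vertex 2.9 2.99 -1.905
endloop
endfacet
facet normal 0.308 -0.909 -0.282
outer loop
vertex 2.9 2.99 -1.905
vertex 4.119 3.475 -2.138
vertex 3.225 2.968 -1.48
endloop
endfacet
facet normal -0.733 -0.415 0.539
outer loop
vertex 2.9 2.99 -1.905
vertex 3.225 2.968 -1.48
vertex 2.863 3.567 -1.511
endloop
endfacet
facet normal 0.733 0.415 -0.539
outer loop
vertex 4.119 3.475 -2.138
vertex 3.757 4.073 -2.169
vertex 4.232 3.804 -1.731
endloop
endfacet
facet normal 0.647 -0.671 0.362
outer loop
vertex 4.119 3.475 -2.138
vertex 4.232 3.804 -1.731
vertex 3.225 2.968 -1.48
endloop
endfacet
facet normal 0.647 -0.670 0.364
outer loop
vertex 3.225 2.968 -1.48
vertex 4.232 3.804 -1.731
vertex 3.338 3.298 -1.073
endloop
endfacet
facet normal -0.733 -0.415 0.540
outer loop
vertex 3.225 2.968 -1.48
vertex 3.338 3.298 -1.073
vertex 2.863 3.567 -1.511
endloop
endfacet
facet normal 0.733 0.415 -0.539
outer loop
vertex 4.232 3.804 -1.731
vertex 3.757 4.073 -2.169
vertex 4.067 4.291 -1.58
endloop
endfacet
facet normal 0.607 -0.040 0.794
outer loop
vertex 4.232 3.804 -1.731
vertex 4.067 4.291 -1.58
vertex 3.338 3.298 -1.073
endloop
endfacet
facet normal 0.607 -0.040 0.794
outer loop
vertex 3.338 3.298 -1.073
vertex 4.067 4.291 -1.58
vertex 3.173 3.785 -0.922
endloop
endfacet
facet normal -0.733 -0.415 0.539
outer loop
vertex 3.338 3.298 -1.073
vertex 3.173 3.785 -0.922
vertex 2.863 3.567 -1.511
endloop
endfacet

endsolid


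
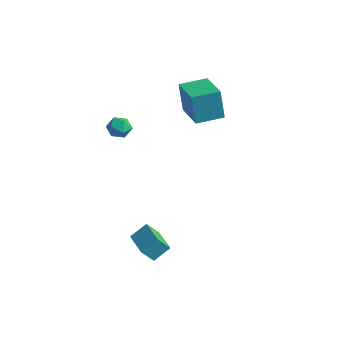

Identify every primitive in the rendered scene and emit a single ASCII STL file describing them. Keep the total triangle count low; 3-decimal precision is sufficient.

solid 
facet normal -0.919 0.390 -0.059
outer loop
vertex 2.81 -3.174 -3.054
vertex 3.077 -2.447 -2.406
vertex 3.076 -2.653 -3.75
endloop
endfacet
facet normal -0.265 -0.721 -0.641
outer loop
vertex 4.583 -3.293 -3.654
vertex 2.81 -3.174 -3.054
vertex 3.076 -2.653 -3.75
endloop
endfacet
facet normal -0.919 0.391 -0.059
outer loop
vertex 3.076 -2.653 -3.75
vertex 3.077 -2.447 -2.406
vertex 3.344 -1.925 -3.103
endloop
endfacet
facet normal 0.292 0.573 -0.766
outer loop
vertex 3.344 -1.925 -3.103
vertex 4.583 -3.293 -3.654
vertex 3.076 -2.653 -3.75
endloop
endfacet
facet normal -0.293 -0.574 0.765
outer loop
vertex 2.81 -3.174 -3.054
vertex 4.584 -3.087 -2.31
vertex 3.077 -2.447 -2.406
endloop
endfacet
facet normal -0.265 -0.720 -0.641
outer loop
vertex 4.316 -3.815 -2.957
vertex 2.81 -3.174 -3.054
vertex 4.583 -3.293 -3.654
endloop
endfacet
facet normal -0.293 -0.573 0.766
outer loop
vertex 4.316 -3.815 -2.957
vertex 4.584 -3.087 -2.31
vertex 2.81 -3.174 -3.054
endloop
endfacet
facet normal 0.265 0.720 0.641
outer loop
vertex 3.077 -2.447 -2.406
vertex 4.584 -3.087 -2.31
vertex 3.344 -1.925 -3.103
endloop
endfacet
facet normal 0.293 0.574 -0.765
outer loop
vertex 4.85 -2.566 -3.006
vertex 4.583 -3.293 -3.654
vertex 3.344 -1.925 -3.103
endloop
endfacet
facet normal 0.265 0.720 0.641
outer loop
vertex 3.344 -1.925 -3.103
vertex 4.584 -3.087 -2.31
vertex 4.85 -2.566 -3.006
endloop
endfacet
facet normal 0.919 -0.390 0.060
outer loop
vertex 4.85 -2.566 -3.006
vertex 4.316 -3.815 -2.957
vertex 4.583 -3.293 -3.654
endloop
endfacet
facet normal 0.919 -0.390 0.059
outer loop
vertex 4.584 -3.087 -2.31
vertex 4.316 -3.815 -2.957
vertex 4.85 -2.566 -3.006
endloop
endfacet
facet normal -0.921 0.384 -0.067
outer loop
vertex -0.29 2.404 3.393
vertex 0.244 3.712 3.539
vertex -0.117 2.523 1.696
endloop
endfacet
facet normal -0.377 -0.921 -0.103
outer loop
vertex 1.596 1.808 1.821
vertex -0.29 2.404 3.393
vertex -0.117 2.523 1.696
endloop
endfacet
facet normal -0.921 0.384 -0.067
outer loop
vertex -0.117 2.523 1.696
vertex 0.244 3.712 3.539
vertex 0.417 3.83 1.842
endloop
endfacet
facet normal 0.101 0.069 -0.992
outer loop
vertex 0.417 3.83 1.842
vertex 1.596 1.808 1.821
vertex -0.117 2.523 1.696
endloop
endfacet
facet normal -0.101 -0.069 0.992
outer loop
vertex -0.29 2.404 3.393
vertex 1.957 2.997 3.664
vertex 0.244 3.712 3.539
endloop
endfacet
facet normal -0.376 -0.921 -0.102
outer loop
vertex 1.423 1.69 3.518
vertex -0.29 2.404 3.393
vertex 1.596 1.808 1.821
endloop
endfacet
facet normal -0.101 -0.069 0.992
outer loop
vertex 1.423 1.69 3.518
vertex 1.957 2.997 3.664
vertex -0.29 2.404 3.393
endloop
endfacet
facet normal 0.377 0.921 0.102
outer loop
vertex 0.244 3.712 3.539
vertex 1.957 2.997 3.664
vertex 0.417 3.83 1.842
endloop
endfacet
facet normal 0.101 0.069 -0.992
outer loop
vertex 2.13 3.116 1.967
vertex 1.596 1.808 1.821
vertex 0.417 3.83 1.842
endloop
endfacet
facet normal 0.376 0.921 0.103
outer loop
vertex 0.417 3.83 1.842
vertex 1.957 2.997 3.664
vertex 2.13 3.116 1.967
endloop
endfacet
facet normal 0.921 -0.384 0.067
outer loop
vertex 2.13 3.116 1.967
vertex 1.423 1.69 3.518
vertex 1.596 1.808 1.821
endloop
endfacet
facet normal 0.921 -0.384 0.067
outer loop
vertex 1.957 2.997 3.664
vertex 1.423 1.69 3.518
vertex 2.13 3.116 1.967
endloop
endfacet
facet normal -0.934 -0.113 0.338
outer loop
vertex 0.646 -2.154 3.059
vertex 0.724 -2.791 3.061
vertex 0.871 -2.448 3.583
endloop
endfacet
facet normal -0.653 0.505 0.564
outer loop
vertex 0.646 -2.154 3.059
vertex 0.871 -2.448 3.583
vertex 1.131 -1.894 3.388
endloop
endfacet
facet normal -0.466 0.885 -0.012
outer loop
vertex 0.646 -2.154 3.059
vertex 1.131 -1.894 3.388
vertex 1.144 -1.896 2.747
endloop
endfacet
facet normal -0.631 0.503 -0.591
outer loop
vertex 0.646 -2.154 3.059
vertex 1.144 -1.896 2.747
vertex 0.892 -2.45 2.545
endloop
endfacet
facet normal -0.920 -0.114 -0.375
outer loop
vertex 0.646 -2.154 3.059
vertex 0.892 -2.45 2.545
vertex 0.724 -2.791 3.061
endloop
endfacet
facet normal -0.061 0.357 0.932
outer loop
vertex 1.131 -1.894 3.388
vertex 0.871 -2.448 3.583
vertex 1.508 -2.37 3.595
endloop
endfacet
facet normal -0.515 -0.643 0.567
outer loop
vertex 0.871 -2.448 3.583
vertex 0.724 -2.791 3.061
vertex 1.256 -2.924 3.393
endloop
endfacet
facet normal -0.492 -0.644 -0.586
outer loop
vertex 0.724 -2.791 3.061
vertex 0.892 -2.45 2.545
vertex 1.269 -2.926 2.752
endloop
endfacet
facet normal -0.026 0.353 -0.935
outer loop
vertex 0.892 -2.45 2.545
vertex 1.144 -1.896 2.747
vertex 1.529 -2.372 2.557
endloop
endfacet
facet normal 0.241 0.970 0.002
outer loop
vertex 1.144 -1.896 2.747
vertex 1.131 -1.894 3.388
vertex 1.676 -2.029 3.079
endloop
endfacet
facet normal 0.631 -0.503 0.591
outer loop
vertex 1.754 -2.666 3.081
vertex 1.508 -2.37 3.595
vertex 1.256 -2.924 3.393
endloop
endfacet
facet normal 0.466 -0.885 0.012
outer loop
vertex 1.754 -2.666 3.081
vertex 1.256 -2.924 3.393
vertex 1.269 -2.926 2.752
endloop
endfacet
facet normal 0.653 -0.505 -0.564
outer loop
vertex 1.754 -2.666 3.081
vertex 1.269 -2.926 2.752
vertex 1.529 -2.372 2.557
endloop
endfacet
facet normal 0.934 0.113 -0.338
outer loop
vertex 1.754 -2.666 3.081
vertex 1.529 -2.372 2.557
vertex 1.676 -2.029 3.079
endloop
endfacet
facet normal 0.920 0.114 0.375
outer loop
vertex 1.754 -2.666 3.081
vertex 1.676 -2.029 3.079
vertex 1.508 -2.37 3.595
endloop
endfacet
facet normal 0.026 -0.353 0.935
outer loop
vertex 1.256 -2.924 3.393
vertex 1.508 -2.37 3.595
vertex 0.871 -2.448 3.583
endloop
endfacet
facet normal -0.241 -0.970 -0.002
outer loop
vertex 1.269 -2.926 2.752
vertex 1.256 -2.924 3.393
vertex 0.724 -2.791 3.061
endloop
endfacet
facet normal 0.061 -0.357 -0.932
outer loop
vertex 1.529 -2.372 2.557
vertex 1.269 -2.926 2.752
vertex 0.892 -2.45 2.545
endloop
endfacet
facet normal 0.515 0.643 -0.567
outer loop
vertex 1.676 -2.029 3.079
vertex 1.529 -2.372 2.557
vertex 1.144 -1.896 2.747
endloop
endfacet
facet normal 0.492 0.644 0.586
outer loop
vertex 1.508 -2.37 3.595
vertex 1.676 -2.029 3.079
vertex 1.131 -1.894 3.388
endloop
endfacet

endsolid
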